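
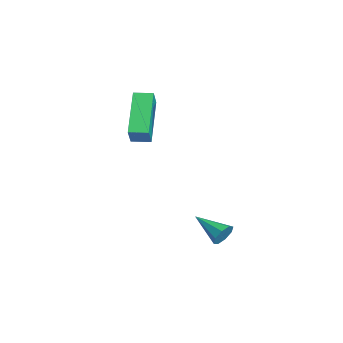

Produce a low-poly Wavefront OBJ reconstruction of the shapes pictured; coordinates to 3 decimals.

v 1.77 2.788 -2.262
v 2.078 2.644 -1.83
v 0.69 1.932 -1.778
v 1.842 2.984 -1.754
v 1.564 3.21 -1.976
v 1.407 3.188 -2.365
v 1.462 2.931 -2.695
v 1.698 2.591 -2.771
v 1.976 2.366 -2.549
v 2.133 2.387 -2.159
v -1.163 -0.194 1.585
v -2.852 0.336 2.806
v -0.909 0.564 1.608
v -2.597 1.094 2.829
v -0.643 -0.394 2.391
v -2.331 0.136 3.612
v -0.388 0.364 2.414
v -2.077 0.894 3.635
f 2 1 4
f 2 4 3
f 4 1 5
f 4 5 3
f 5 1 6
f 5 6 3
f 6 1 7
f 6 7 3
f 7 1 8
f 7 8 3
f 8 1 9
f 8 9 3
f 9 1 10
f 9 10 3
f 10 1 2
f 10 2 3
f 12 14 11
f 15 12 11
f 11 14 13
f 13 15 11
f 12 18 14
f 16 12 15
f 16 18 12
f 14 18 13
f 17 15 13
f 13 18 17
f 17 16 15
f 18 16 17



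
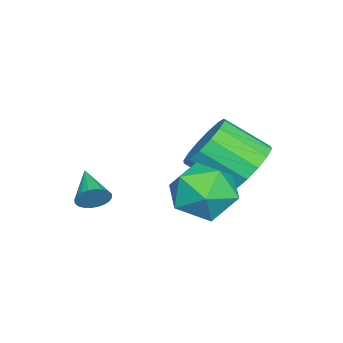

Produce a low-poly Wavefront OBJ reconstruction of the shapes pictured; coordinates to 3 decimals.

v 0.058 4.132 -3.846
v 1.04 4.015 -4.136
v 1.163 2.59 -3.145
v 0.182 2.708 -2.854
v 1.06 4.321 -3.7
v 1.184 2.896 -2.708
v 0.813 4.576 -3.302
v 0.936 3.151 -2.311
v 0.363 4.712 -3.051
v 0.486 3.287 -2.059
v -0.168 4.693 -3.012
v -0.045 3.268 -2.021
v -0.639 4.524 -3.196
v -0.516 3.099 -2.205
v -0.923 4.25 -3.555
v -0.8 2.825 -2.564
v -0.944 3.944 -3.992
v -0.82 2.519 -3
v -0.696 3.689 -4.389
v -0.573 2.264 -3.398
v -0.246 3.553 -4.641
v -0.123 2.128 -3.649
v 0.285 3.572 -4.679
v 0.408 2.147 -3.688
v 0.756 3.741 -4.495
v 0.879 2.316 -3.504
v 1.718 4.084 -3.194
v 2.711 4.583 -3.474
v 2.469 2.417 -3.506
v 3.462 2.916 -3.786
v 3.094 2.942 -2.701
v 2.63 3.972 -2.508
v 2.55 3.028 -4.472
v 2.086 4.058 -4.279
v 3.225 3.931 -4.264
v 3.561 3.877 -3.169
v 1.619 3.123 -3.811
v 1.955 3.069 -2.716
v 3.501 0.487 -3.861
v 3.829 0.266 -3.48
v 2.499 -0.167 -3.379
v 3.762 0.443 -3.379
v 3.655 0.627 -3.352
v 3.524 0.79 -3.403
v 3.39 0.906 -3.523
v 3.273 0.959 -3.695
v 3.191 0.94 -3.892
v 3.155 0.852 -4.085
v 3.173 0.708 -4.243
v 3.24 0.531 -4.344
v 3.347 0.347 -4.371
v 3.477 0.184 -4.32
v 3.611 0.067 -4.2
v 3.729 0.015 -4.028
v 3.811 0.034 -3.831
v 3.847 0.122 -3.638
f 2 1 5
f 2 5 3
f 3 5 6
f 3 6 4
f 5 1 7
f 5 7 6
f 6 7 8
f 6 8 4
f 7 1 9
f 7 9 8
f 8 9 10
f 8 10 4
f 9 1 11
f 9 11 10
f 10 11 12
f 10 12 4
f 11 1 13
f 11 13 12
f 12 13 14
f 12 14 4
f 13 1 15
f 13 15 14
f 14 15 16
f 14 16 4
f 15 1 17
f 15 17 16
f 16 17 18
f 16 18 4
f 17 1 19
f 17 19 18
f 18 19 20
f 18 20 4
f 19 1 21
f 19 21 20
f 20 21 22
f 20 22 4
f 21 1 23
f 21 23 22
f 22 23 24
f 22 24 4
f 23 1 25
f 23 25 24
f 24 25 26
f 24 26 4
f 25 1 2
f 25 2 26
f 26 2 3
f 26 3 4
f 27 38 32
f 27 32 28
f 27 28 34
f 27 34 37
f 27 37 38
f 28 32 36
f 32 38 31
f 38 37 29
f 37 34 33
f 34 28 35
f 30 36 31
f 30 31 29
f 30 29 33
f 30 33 35
f 30 35 36
f 31 36 32
f 29 31 38
f 33 29 37
f 35 33 34
f 36 35 28
f 40 39 42
f 40 42 41
f 42 39 43
f 42 43 41
f 43 39 44
f 43 44 41
f 44 39 45
f 44 45 41
f 45 39 46
f 45 46 41
f 46 39 47
f 46 47 41
f 47 39 48
f 47 48 41
f 48 39 49
f 48 49 41
f 49 39 50
f 49 50 41
f 50 39 51
f 50 51 41
f 51 39 52
f 51 52 41
f 52 39 53
f 52 53 41
f 53 39 54
f 53 54 41
f 54 39 55
f 54 55 41
f 55 39 56
f 55 56 41
f 56 39 40
f 56 40 41



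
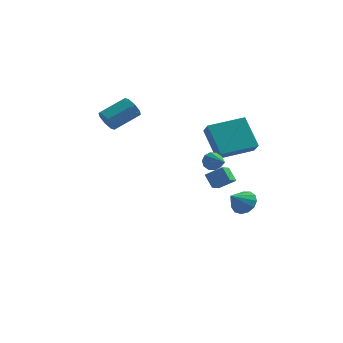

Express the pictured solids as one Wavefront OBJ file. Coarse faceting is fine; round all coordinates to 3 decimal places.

v 2.094 1.6 -1.435
v 1.868 0.833 -1.022
v 1.627 2.089 -0.782
v 1.401 1.321 -0.37
v 2.999 1.659 -0.83
v 2.773 0.891 -0.418
v 2.532 2.147 -0.178
v 2.306 1.38 0.235
v 1.981 1.559 0.724
v 2.304 0.853 1.447
v 1.103 2.665 2.196
v 1.426 1.959 2.919
v 3.774 2.641 0.981
v 4.097 1.935 1.704
v 2.896 3.747 2.453
v 3.219 3.041 3.176
v 3.198 3.277 -3.31
v 3.912 3.05 -3.002
v 2.582 2.503 -2.45
v 3.781 3.418 -2.765
v 3.464 3.741 -2.702
v 3.063 3.916 -2.831
v 2.705 3.888 -3.113
v 2.503 3.667 -3.457
v 2.522 3.321 -3.754
v 2.755 2.961 -3.91
v 3.129 2.702 -3.876
v 3.525 2.625 -3.662
v 3.817 2.755 -3.336
v 2.22 -1.361 2.037
v 2.62 -1.294 1.623
v 3 -2.499 2.603
v 2.714 -1.09 1.902
v 2.62 -0.99 2.233
v 2.373 -1.032 2.489
v 2.068 -1.2 2.573
v 1.821 -1.429 2.452
v 1.726 -1.633 2.173
v 1.82 -1.733 1.842
v 2.067 -1.691 1.585
v 2.373 -1.523 1.502
v -3.629 0.784 3.373
v -3.179 0.592 2.901
v -2 1.605 3.615
v -2.451 1.796 4.087
v -3.452 1.011 2.757
v -2.273 2.024 3.471
v -3.829 1.297 2.974
v -2.65 2.31 3.688
v -4.089 1.282 3.425
v -2.91 2.295 4.139
v -4.08 0.975 3.845
v -2.901 1.988 4.559
v -3.807 0.556 3.989
v -2.628 1.569 4.703
v -3.43 0.27 3.772
v -2.251 1.283 4.486
v -3.17 0.285 3.321
v -1.991 1.298 4.035
f 2 4 1
f 5 2 1
f 1 4 3
f 3 5 1
f 2 8 4
f 6 2 5
f 6 8 2
f 4 8 3
f 7 5 3
f 3 8 7
f 7 6 5
f 8 6 7
f 10 12 9
f 13 10 9
f 9 12 11
f 11 13 9
f 10 16 12
f 14 10 13
f 14 16 10
f 12 16 11
f 15 13 11
f 11 16 15
f 15 14 13
f 16 14 15
f 18 17 20
f 18 20 19
f 20 17 21
f 20 21 19
f 21 17 22
f 21 22 19
f 22 17 23
f 22 23 19
f 23 17 24
f 23 24 19
f 24 17 25
f 24 25 19
f 25 17 26
f 25 26 19
f 26 17 27
f 26 27 19
f 27 17 28
f 27 28 19
f 28 17 29
f 28 29 19
f 29 17 18
f 29 18 19
f 31 30 33
f 31 33 32
f 33 30 34
f 33 34 32
f 34 30 35
f 34 35 32
f 35 30 36
f 35 36 32
f 36 30 37
f 36 37 32
f 37 30 38
f 37 38 32
f 38 30 39
f 38 39 32
f 39 30 40
f 39 40 32
f 40 30 41
f 40 41 32
f 41 30 31
f 41 31 32
f 43 42 46
f 43 46 44
f 44 46 47
f 44 47 45
f 46 42 48
f 46 48 47
f 47 48 49
f 47 49 45
f 48 42 50
f 48 50 49
f 49 50 51
f 49 51 45
f 50 42 52
f 50 52 51
f 51 52 53
f 51 53 45
f 52 42 54
f 52 54 53
f 53 54 55
f 53 55 45
f 54 42 56
f 54 56 55
f 55 56 57
f 55 57 45
f 56 42 58
f 56 58 57
f 57 58 59
f 57 59 45
f 58 42 43
f 58 43 59
f 59 43 44
f 59 44 45



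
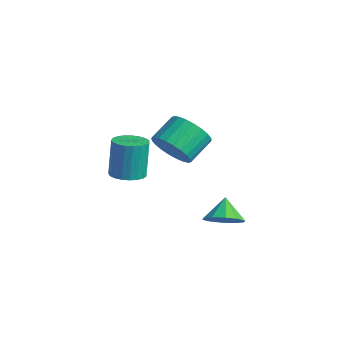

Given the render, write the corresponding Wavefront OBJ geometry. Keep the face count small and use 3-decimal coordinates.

v -1.626 -0.488 1.074
v -1.317 -0.944 1.92
v -1.584 0.231 2.652
v -1.894 0.688 1.806
v -0.98 -0.787 1.79
v -1.247 0.389 2.522
v -0.741 -0.583 1.551
v -1.009 0.592 2.283
v -0.637 -0.366 1.239
v -0.905 0.809 1.971
v -0.684 -0.166 0.903
v -0.952 1.009 1.635
v -0.874 -0.016 0.592
v -1.142 1.159 1.324
v -1.179 0.062 0.355
v -1.446 1.237 1.087
v -1.552 0.057 0.227
v -1.819 1.232 0.959
v -1.936 -0.031 0.228
v -2.203 1.144 0.96
v -2.273 -0.189 0.358
v -2.54 0.987 1.09
v -2.511 -0.392 0.597
v -2.779 0.783 1.329
v -2.615 -0.609 0.909
v -2.883 0.566 1.641
v -2.568 -0.809 1.245
v -2.836 0.366 1.977
v -2.378 -0.959 1.556
v -2.646 0.216 2.288
v -2.074 -1.037 1.793
v -2.341 0.138 2.525
v -1.701 -1.032 1.921
v -1.968 0.143 2.653
v -3.783 -1.264 -1.305
v -3.272 -1.857 -1.14
v -3.506 -1.549 0.69
v -4.017 -0.956 0.525
v -3.069 -1.594 -1.158
v -3.303 -1.285 0.672
v -2.99 -1.274 -1.202
v -3.224 -0.965 0.628
v -3.048 -0.952 -1.263
v -3.282 -0.644 0.566
v -3.233 -0.684 -1.332
v -3.467 -0.376 0.497
v -3.513 -0.517 -1.396
v -3.747 -0.208 0.433
v -3.84 -0.478 -1.444
v -4.074 -0.17 0.385
v -4.157 -0.576 -1.468
v -4.391 -0.268 0.361
v -4.409 -0.793 -1.464
v -4.643 -0.484 0.365
v -4.554 -1.091 -1.432
v -4.787 -0.783 0.397
v -4.565 -1.419 -1.379
v -4.798 -1.111 0.451
v -4.44 -1.72 -1.312
v -4.674 -1.412 0.518
v -4.202 -1.943 -1.244
v -4.436 -1.634 0.585
v -3.892 -2.048 -1.187
v -4.126 -1.74 0.643
v -3.563 -2.017 -1.15
v -3.797 -1.709 0.68
v 1.286 0.132 -1.739
v 1.85 -0.183 -1.141
v 0.674 0.628 -0.901
v 2.028 0.306 -1.299
v 1.924 0.728 -1.625
v 1.575 0.923 -1.995
v 1.117 0.816 -2.267
v 0.723 0.448 -2.337
v 0.544 -0.041 -2.179
v 0.649 -0.464 -1.853
v 0.997 -0.658 -1.483
v 1.456 -0.551 -1.211
f 2 1 5
f 2 5 3
f 3 5 6
f 3 6 4
f 5 1 7
f 5 7 6
f 6 7 8
f 6 8 4
f 7 1 9
f 7 9 8
f 8 9 10
f 8 10 4
f 9 1 11
f 9 11 10
f 10 11 12
f 10 12 4
f 11 1 13
f 11 13 12
f 12 13 14
f 12 14 4
f 13 1 15
f 13 15 14
f 14 15 16
f 14 16 4
f 15 1 17
f 15 17 16
f 16 17 18
f 16 18 4
f 17 1 19
f 17 19 18
f 18 19 20
f 18 20 4
f 19 1 21
f 19 21 20
f 20 21 22
f 20 22 4
f 21 1 23
f 21 23 22
f 22 23 24
f 22 24 4
f 23 1 25
f 23 25 24
f 24 25 26
f 24 26 4
f 25 1 27
f 25 27 26
f 26 27 28
f 26 28 4
f 27 1 29
f 27 29 28
f 28 29 30
f 28 30 4
f 29 1 31
f 29 31 30
f 30 31 32
f 30 32 4
f 31 1 33
f 31 33 32
f 32 33 34
f 32 34 4
f 33 1 2
f 33 2 34
f 34 2 3
f 34 3 4
f 36 35 39
f 36 39 37
f 37 39 40
f 37 40 38
f 39 35 41
f 39 41 40
f 40 41 42
f 40 42 38
f 41 35 43
f 41 43 42
f 42 43 44
f 42 44 38
f 43 35 45
f 43 45 44
f 44 45 46
f 44 46 38
f 45 35 47
f 45 47 46
f 46 47 48
f 46 48 38
f 47 35 49
f 47 49 48
f 48 49 50
f 48 50 38
f 49 35 51
f 49 51 50
f 50 51 52
f 50 52 38
f 51 35 53
f 51 53 52
f 52 53 54
f 52 54 38
f 53 35 55
f 53 55 54
f 54 55 56
f 54 56 38
f 55 35 57
f 55 57 56
f 56 57 58
f 56 58 38
f 57 35 59
f 57 59 58
f 58 59 60
f 58 60 38
f 59 35 61
f 59 61 60
f 60 61 62
f 60 62 38
f 61 35 63
f 61 63 62
f 62 63 64
f 62 64 38
f 63 35 65
f 63 65 64
f 64 65 66
f 64 66 38
f 65 35 36
f 65 36 66
f 66 36 37
f 66 37 38
f 68 67 70
f 68 70 69
f 70 67 71
f 70 71 69
f 71 67 72
f 71 72 69
f 72 67 73
f 72 73 69
f 73 67 74
f 73 74 69
f 74 67 75
f 74 75 69
f 75 67 76
f 75 76 69
f 76 67 77
f 76 77 69
f 77 67 78
f 77 78 69
f 78 67 68
f 78 68 69



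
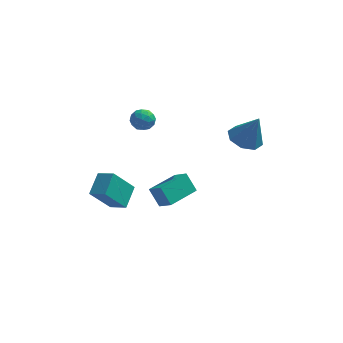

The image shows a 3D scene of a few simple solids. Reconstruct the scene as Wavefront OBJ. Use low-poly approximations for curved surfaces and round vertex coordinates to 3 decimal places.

v -3.441 3.45 -0.736
v -3.134 3.906 -0.17
v -2.266 3.174 -1.15
v -1.959 3.63 -0.584
v -2.316 2.953 -0.395
v -3.042 3.123 -0.139
v -2.358 3.957 -1.181
v -3.084 4.127 -0.925
v -2.465 4.219 -0.445
v -2.439 3.599 0.041
v -2.961 3.481 -1.361
v -2.935 2.861 -0.875
v -3.391 3.702 -0.416
v -2.009 3.378 -0.904
v -2.219 2.98 -0.792
v -2.039 3.248 -0.46
v -3.336 3.242 -0.398
v -3.156 3.51 -0.066
v -2.675 2.95 -0.198
v -2.244 3.57 -1.254
v -2.064 3.838 -0.922
v -3.361 3.832 -0.86
v -3.181 4.1 -0.528
v -2.725 4.13 -1.122
v -2.817 4.154 -0.246
v -2.127 3.992 -0.489
v -2.361 4.184 -0.84
v -2.788 4.284 -0.69
v -2.802 3.789 0.04
v -2.111 3.628 -0.204
v -2.321 3.229 -0.092
v -2.748 3.329 0.058
v -2.409 3.974 -0.122
v -3.289 3.452 -1.116
v -2.598 3.291 -1.36
v -2.652 3.751 -1.378
v -3.079 3.851 -1.228
v -3.273 3.088 -0.831
v -2.583 2.926 -1.074
v -2.612 2.796 -0.63
v -3.039 2.896 -0.48
v -2.991 3.106 -1.198
v 3.31 2.113 -0.607
v 4.311 2.011 -1.026
v 4.07 1.947 1.247
v 4.108 2.806 -0.872
v 3.438 3.194 -0.562
v 2.693 2.949 -0.279
v 2.309 2.214 -0.187
v 2.512 1.42 -0.341
v 3.182 1.031 -0.651
v 3.927 1.276 -0.935
v -5.038 -1.373 -3.502
v -4.749 -0.053 -2.763
v -3.983 -0.689 -5.134
v -3.694 0.63 -4.395
v -4.066 -1.83 -3.065
v -3.777 -0.511 -2.326
v -3.011 -1.147 -4.697
v -2.722 0.173 -3.958
v -1.46 -2.945 -1.471
v -0.75 -3.542 -0.791
v -0.247 -1.407 -1.386
v 0.462 -2.004 -0.706
v -0.842 -3.376 -2.494
v -0.133 -3.973 -1.814
v 0.37 -1.838 -2.409
v 1.08 -2.435 -1.729
f 1 38 17
f 38 12 41
f 17 41 6
f 38 41 17
f 1 17 13
f 17 6 18
f 13 18 2
f 17 18 13
f 1 13 22
f 13 2 23
f 22 23 8
f 13 23 22
f 1 22 34
f 22 8 37
f 34 37 11
f 22 37 34
f 1 34 38
f 34 11 42
f 38 42 12
f 34 42 38
f 2 18 29
f 18 6 32
f 29 32 10
f 18 32 29
f 6 41 19
f 41 12 40
f 19 40 5
f 41 40 19
f 12 42 39
f 42 11 35
f 39 35 3
f 42 35 39
f 11 37 36
f 37 8 24
f 36 24 7
f 37 24 36
f 8 23 28
f 23 2 25
f 28 25 9
f 23 25 28
f 4 30 16
f 30 10 31
f 16 31 5
f 30 31 16
f 4 16 14
f 16 5 15
f 14 15 3
f 16 15 14
f 4 14 21
f 14 3 20
f 21 20 7
f 14 20 21
f 4 21 26
f 21 7 27
f 26 27 9
f 21 27 26
f 4 26 30
f 26 9 33
f 30 33 10
f 26 33 30
f 5 31 19
f 31 10 32
f 19 32 6
f 31 32 19
f 3 15 39
f 15 5 40
f 39 40 12
f 15 40 39
f 7 20 36
f 20 3 35
f 36 35 11
f 20 35 36
f 9 27 28
f 27 7 24
f 28 24 8
f 27 24 28
f 10 33 29
f 33 9 25
f 29 25 2
f 33 25 29
f 44 43 46
f 44 46 45
f 46 43 47
f 46 47 45
f 47 43 48
f 47 48 45
f 48 43 49
f 48 49 45
f 49 43 50
f 49 50 45
f 50 43 51
f 50 51 45
f 51 43 52
f 51 52 45
f 52 43 44
f 52 44 45
f 54 56 53
f 57 54 53
f 53 56 55
f 55 57 53
f 54 60 56
f 58 54 57
f 58 60 54
f 56 60 55
f 59 57 55
f 55 60 59
f 59 58 57
f 60 58 59
f 62 64 61
f 65 62 61
f 61 64 63
f 63 65 61
f 62 68 64
f 66 62 65
f 66 68 62
f 64 68 63
f 67 65 63
f 63 68 67
f 67 66 65
f 68 66 67



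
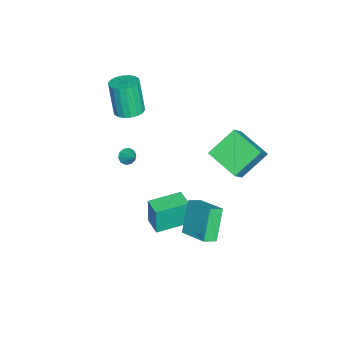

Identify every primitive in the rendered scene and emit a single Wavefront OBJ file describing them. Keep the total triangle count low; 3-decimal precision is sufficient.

v -0.747 -3.214 -0.18
v -0.556 -2.977 -0.602
v -0.153 -2.626 0.42
v -0.815 -2.814 -0.505
v -1.049 -2.803 -0.284
v -1.167 -2.95 -0.024
v -1.125 -3.197 0.177
v -0.939 -3.451 0.241
v -0.679 -3.615 0.144
v -0.446 -3.625 -0.076
v -0.328 -3.478 -0.337
v -0.37 -3.231 -0.538
v -2.572 -3.506 1.968
v -1.855 -3.938 2.038
v -2.271 -4.306 4.042
v -2.988 -3.874 3.972
v -1.75 -3.589 2.123
v -2.167 -3.958 4.128
v -1.809 -3.224 2.178
v -2.226 -3.592 4.183
v -2.018 -2.914 2.192
v -2.435 -3.283 4.196
v -2.338 -2.722 2.161
v -2.754 -3.091 4.165
v -2.703 -2.685 2.091
v -3.12 -3.054 4.096
v -3.043 -2.811 1.998
v -3.459 -3.179 4.002
v -3.289 -3.074 1.898
v -3.705 -3.442 3.902
v -3.393 -3.422 1.812
v -3.81 -3.791 3.817
v -3.334 -3.788 1.757
v -3.751 -4.156 3.762
v -3.125 -4.097 1.744
v -3.542 -4.466 3.748
v -2.806 -4.289 1.775
v -3.222 -4.658 3.779
v -2.44 -4.326 1.844
v -2.857 -4.695 3.849
v -2.101 -4.201 1.938
v -2.517 -4.569 3.942
v 3.384 0.587 -1.689
v 2.261 0.668 -0.084
v 2.903 1.142 -2.053
v 1.78 1.223 -0.449
v 4.42 1.917 -1.031
v 3.297 1.998 0.573
v 3.939 2.472 -1.396
v 2.816 2.553 0.209
v -2.496 1.165 -0.857
v -3.593 2.324 0.349
v -1.48 2.782 -1.486
v -2.577 3.941 -0.281
v -1.463 0.959 0.281
v -2.56 2.118 1.486
v -0.447 2.576 -0.349
v -1.544 3.735 0.857
v 0.552 -0.049 -3.045
v 0.524 -0.074 -1.335
v 1.414 0.567 -3.021
v 1.386 0.542 -1.312
v 1.634 -1.562 -3.048
v 1.606 -1.587 -1.339
v 2.496 -0.946 -3.025
v 2.468 -0.971 -1.315
f 2 1 4
f 2 4 3
f 4 1 5
f 4 5 3
f 5 1 6
f 5 6 3
f 6 1 7
f 6 7 3
f 7 1 8
f 7 8 3
f 8 1 9
f 8 9 3
f 9 1 10
f 9 10 3
f 10 1 11
f 10 11 3
f 11 1 12
f 11 12 3
f 12 1 2
f 12 2 3
f 14 13 17
f 14 17 15
f 15 17 18
f 15 18 16
f 17 13 19
f 17 19 18
f 18 19 20
f 18 20 16
f 19 13 21
f 19 21 20
f 20 21 22
f 20 22 16
f 21 13 23
f 21 23 22
f 22 23 24
f 22 24 16
f 23 13 25
f 23 25 24
f 24 25 26
f 24 26 16
f 25 13 27
f 25 27 26
f 26 27 28
f 26 28 16
f 27 13 29
f 27 29 28
f 28 29 30
f 28 30 16
f 29 13 31
f 29 31 30
f 30 31 32
f 30 32 16
f 31 13 33
f 31 33 32
f 32 33 34
f 32 34 16
f 33 13 35
f 33 35 34
f 34 35 36
f 34 36 16
f 35 13 37
f 35 37 36
f 36 37 38
f 36 38 16
f 37 13 39
f 37 39 38
f 38 39 40
f 38 40 16
f 39 13 41
f 39 41 40
f 40 41 42
f 40 42 16
f 41 13 14
f 41 14 42
f 42 14 15
f 42 15 16
f 44 46 43
f 47 44 43
f 43 46 45
f 45 47 43
f 44 50 46
f 48 44 47
f 48 50 44
f 46 50 45
f 49 47 45
f 45 50 49
f 49 48 47
f 50 48 49
f 52 54 51
f 55 52 51
f 51 54 53
f 53 55 51
f 52 58 54
f 56 52 55
f 56 58 52
f 54 58 53
f 57 55 53
f 53 58 57
f 57 56 55
f 58 56 57
f 60 62 59
f 63 60 59
f 59 62 61
f 61 63 59
f 60 66 62
f 64 60 63
f 64 66 60
f 62 66 61
f 65 63 61
f 61 66 65
f 65 64 63
f 66 64 65



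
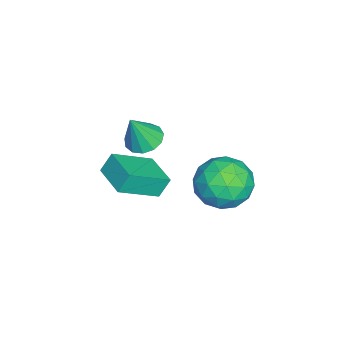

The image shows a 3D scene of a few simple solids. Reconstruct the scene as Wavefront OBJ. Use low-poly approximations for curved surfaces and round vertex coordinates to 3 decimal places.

v 2.627 0.554 2.863
v 3.293 0.658 2.674
v 3.053 0.186 4.157
v 3.162 1.003 2.815
v 2.861 1.204 2.971
v 2.486 1.2 3.093
v 2.156 0.99 3.142
v 1.975 0.641 3.103
v 2.002 0.265 2.987
v 2.227 -0.02 2.833
v 2.579 -0.122 2.688
v 2.946 -0.01 2.598
v 3.212 0.281 2.593
v 1.24 0.129 -0.486
v 2.193 -1.086 0.439
v 0.974 0.482 0.252
v 1.926 -0.733 1.177
v 2.354 0.993 -0.497
v 3.306 -0.222 0.428
v 2.087 1.346 0.241
v 3.04 0.131 1.166
v 3.47 4.353 2.463
v 4.469 4.334 2.047
v 3.391 2.606 2.353
v 4.39 2.587 1.937
v 4.24 2.864 2.973
v 4.289 3.944 3.041
v 3.571 2.996 1.359
v 3.62 4.076 1.427
v 4.532 3.495 1.365
v 4.946 3.414 2.363
v 2.914 3.526 2.037
v 3.328 3.445 3.035
v 3.976 4.497 2.265
v 3.884 2.443 2.135
v 3.795 2.606 2.744
v 4.383 2.595 2.5
v 3.87 4.268 2.849
v 4.458 4.256 2.605
v 4.323 3.393 3.149
v 3.402 2.684 1.795
v 3.99 2.672 1.551
v 3.477 4.345 1.9
v 4.065 4.334 1.656
v 3.537 3.547 1.251
v 4.601 3.993 1.619
v 4.555 2.966 1.555
v 4.073 3.206 1.215
v 4.102 3.841 1.255
v 4.844 3.945 2.206
v 4.798 2.918 2.141
v 4.709 3.081 2.75
v 4.738 3.716 2.79
v 4.881 3.452 1.805
v 3.062 4.022 2.259
v 3.016 2.995 2.194
v 3.122 3.224 1.61
v 3.151 3.859 1.65
v 3.305 3.974 2.845
v 3.259 2.947 2.781
v 3.758 3.099 3.145
v 3.787 3.734 3.185
v 2.979 3.488 2.595
f 2 1 4
f 2 4 3
f 4 1 5
f 4 5 3
f 5 1 6
f 5 6 3
f 6 1 7
f 6 7 3
f 7 1 8
f 7 8 3
f 8 1 9
f 8 9 3
f 9 1 10
f 9 10 3
f 10 1 11
f 10 11 3
f 11 1 12
f 11 12 3
f 12 1 13
f 12 13 3
f 13 1 2
f 13 2 3
f 15 17 14
f 18 15 14
f 14 17 16
f 16 18 14
f 15 21 17
f 19 15 18
f 19 21 15
f 17 21 16
f 20 18 16
f 16 21 20
f 20 19 18
f 21 19 20
f 22 59 38
f 59 33 62
f 38 62 27
f 59 62 38
f 22 38 34
f 38 27 39
f 34 39 23
f 38 39 34
f 22 34 43
f 34 23 44
f 43 44 29
f 34 44 43
f 22 43 55
f 43 29 58
f 55 58 32
f 43 58 55
f 22 55 59
f 55 32 63
f 59 63 33
f 55 63 59
f 23 39 50
f 39 27 53
f 50 53 31
f 39 53 50
f 27 62 40
f 62 33 61
f 40 61 26
f 62 61 40
f 33 63 60
f 63 32 56
f 60 56 24
f 63 56 60
f 32 58 57
f 58 29 45
f 57 45 28
f 58 45 57
f 29 44 49
f 44 23 46
f 49 46 30
f 44 46 49
f 25 51 37
f 51 31 52
f 37 52 26
f 51 52 37
f 25 37 35
f 37 26 36
f 35 36 24
f 37 36 35
f 25 35 42
f 35 24 41
f 42 41 28
f 35 41 42
f 25 42 47
f 42 28 48
f 47 48 30
f 42 48 47
f 25 47 51
f 47 30 54
f 51 54 31
f 47 54 51
f 26 52 40
f 52 31 53
f 40 53 27
f 52 53 40
f 24 36 60
f 36 26 61
f 60 61 33
f 36 61 60
f 28 41 57
f 41 24 56
f 57 56 32
f 41 56 57
f 30 48 49
f 48 28 45
f 49 45 29
f 48 45 49
f 31 54 50
f 54 30 46
f 50 46 23
f 54 46 50



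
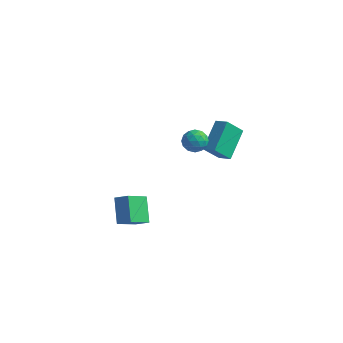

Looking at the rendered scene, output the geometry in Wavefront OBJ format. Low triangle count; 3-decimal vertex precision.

v 0.49 -1.044 1.569
v 1.308 -1.173 1.894
v 0.281 0.655 2.769
v 1.1 0.526 3.094
v 1.04 -0.226 0.506
v 1.859 -0.355 0.831
v 0.832 1.473 1.706
v 1.65 1.344 2.031
v 0.366 -2.833 3.795
v 0.793 -2.22 3.575
v 1.407 -3.54 3.845
v 1.834 -2.927 3.625
v 1.502 -2.937 4.329
v 0.859 -2.5 4.298
v 1.341 -3.26 3.122
v 0.698 -2.823 3.091
v 1.396 -2.484 3.159
v 1.495 -2.285 3.905
v 0.705 -3.475 3.515
v 0.804 -3.276 4.261
v 0.488 -2.464 3.68
v 1.712 -3.296 3.74
v 1.516 -3.301 4.153
v 1.767 -2.942 4.024
v 0.527 -2.629 4.105
v 0.778 -2.269 3.976
v 1.194 -2.691 4.419
v 1.422 -3.491 3.444
v 1.673 -3.131 3.315
v 0.433 -2.818 3.396
v 0.684 -2.459 3.267
v 1.006 -3.069 3.001
v 1.093 -2.26 3.307
v 1.705 -2.675 3.336
v 1.416 -2.871 3.041
v 1.038 -2.614 3.022
v 1.152 -2.143 3.745
v 1.763 -2.558 3.775
v 1.568 -2.564 4.188
v 1.19 -2.307 4.17
v 1.506 -2.298 3.501
v 0.437 -3.202 3.645
v 1.048 -3.617 3.675
v 1.01 -3.453 3.25
v 0.632 -3.196 3.232
v 0.495 -3.085 4.084
v 1.107 -3.5 4.113
v 1.162 -3.146 4.398
v 0.784 -2.889 4.379
v 0.694 -3.462 3.919
v -3.426 -2.138 -3.652
v -3.735 -3.554 -2.727
v -2.588 -2.024 -3.198
v -2.897 -3.441 -2.273
v -2.623 -3.119 -4.887
v -2.932 -4.536 -3.962
v -1.785 -3.006 -4.433
v -2.094 -4.422 -3.508
f 2 4 1
f 5 2 1
f 1 4 3
f 3 5 1
f 2 8 4
f 6 2 5
f 6 8 2
f 4 8 3
f 7 5 3
f 3 8 7
f 7 6 5
f 8 6 7
f 9 46 25
f 46 20 49
f 25 49 14
f 46 49 25
f 9 25 21
f 25 14 26
f 21 26 10
f 25 26 21
f 9 21 30
f 21 10 31
f 30 31 16
f 21 31 30
f 9 30 42
f 30 16 45
f 42 45 19
f 30 45 42
f 9 42 46
f 42 19 50
f 46 50 20
f 42 50 46
f 10 26 37
f 26 14 40
f 37 40 18
f 26 40 37
f 14 49 27
f 49 20 48
f 27 48 13
f 49 48 27
f 20 50 47
f 50 19 43
f 47 43 11
f 50 43 47
f 19 45 44
f 45 16 32
f 44 32 15
f 45 32 44
f 16 31 36
f 31 10 33
f 36 33 17
f 31 33 36
f 12 38 24
f 38 18 39
f 24 39 13
f 38 39 24
f 12 24 22
f 24 13 23
f 22 23 11
f 24 23 22
f 12 22 29
f 22 11 28
f 29 28 15
f 22 28 29
f 12 29 34
f 29 15 35
f 34 35 17
f 29 35 34
f 12 34 38
f 34 17 41
f 38 41 18
f 34 41 38
f 13 39 27
f 39 18 40
f 27 40 14
f 39 40 27
f 11 23 47
f 23 13 48
f 47 48 20
f 23 48 47
f 15 28 44
f 28 11 43
f 44 43 19
f 28 43 44
f 17 35 36
f 35 15 32
f 36 32 16
f 35 32 36
f 18 41 37
f 41 17 33
f 37 33 10
f 41 33 37
f 52 54 51
f 55 52 51
f 51 54 53
f 53 55 51
f 52 58 54
f 56 52 55
f 56 58 52
f 54 58 53
f 57 55 53
f 53 58 57
f 57 56 55
f 58 56 57



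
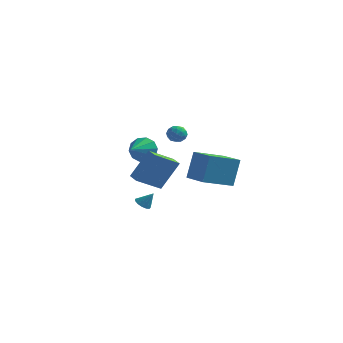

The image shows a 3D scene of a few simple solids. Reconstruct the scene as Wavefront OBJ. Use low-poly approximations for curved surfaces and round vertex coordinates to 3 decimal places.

v -3.769 4.425 -2.206
v -3.28 4.133 -2.991
v -3.891 2.795 -1.674
v -2.882 4.244 -2.557
v -2.823 4.425 -1.988
v -3.125 4.607 -1.503
v -3.673 4.718 -1.286
v -4.257 4.718 -1.421
v -4.655 4.607 -1.856
v -4.714 4.425 -2.424
v -4.412 4.244 -2.909
v -3.864 4.133 -3.126
v -1.7 4.07 -0.316
v -1.145 4.114 -0.674
v -1.375 3.126 0.074
v -0.82 3.17 -0.284
v -0.917 3.58 0.227
v -1.118 4.163 -0.014
v -1.402 3.077 -0.586
v -1.603 3.66 -0.827
v -0.96 3.5 -0.841
v -0.661 3.81 -0.338
v -1.859 3.43 -0.262
v -1.56 3.74 0.241
v -1.451 4.175 -0.529
v -1.069 3.065 -0.071
v -1.126 3.306 0.23
v -0.8 3.332 0.019
v -1.435 4.204 -0.141
v -1.109 4.229 -0.352
v -0.975 3.915 0.178
v -1.411 3.011 -0.248
v -1.085 3.036 -0.459
v -1.72 3.908 -0.619
v -1.394 3.934 -0.83
v -1.545 3.325 -0.778
v -1.016 3.84 -0.838
v -0.825 3.285 -0.609
v -1.167 3.23 -0.786
v -1.285 3.573 -0.928
v -0.84 4.022 -0.542
v -0.649 3.467 -0.313
v -0.706 3.708 -0.013
v -0.824 4.051 -0.154
v -0.732 3.661 -0.64
v -1.871 3.773 -0.287
v -1.68 3.218 -0.058
v -1.696 3.189 -0.446
v -1.814 3.532 -0.587
v -1.695 3.955 0.009
v -1.504 3.4 0.238
v -1.235 3.667 0.328
v -1.353 4.01 0.186
v -1.788 3.579 0.04
v 3.45 -4.332 -0.635
v 3.619 -3.712 1.111
v 2.08 -3.24 -0.89
v 2.249 -2.621 0.856
v 4.691 -2.919 -1.256
v 4.86 -2.3 0.49
v 3.321 -1.828 -1.511
v 3.49 -1.208 0.235
v -1.187 -1.719 -3.973
v -0.738 -1.799 -4.281
v -0.593 -1.561 -3.147
v -0.8 -1.496 -4.294
v -0.985 -1.263 -4.206
v -1.234 -1.176 -4.043
v -1.468 -1.261 -3.859
v -1.613 -1.491 -3.711
v -1.623 -1.794 -3.646
v -1.494 -2.073 -3.685
v -1.268 -2.24 -3.816
v -1.016 -2.241 -3.996
v -0.818 -2.077 -4.17
v -0.981 -3.125 -1.618
v -0.138 -2.429 0.21
v -1.588 -2.563 -1.552
v -0.745 -1.867 0.276
v 0.025 -1.933 -2.536
v 0.868 -1.237 -0.708
v -0.582 -1.371 -2.47
v 0.261 -0.675 -0.642
f 2 1 4
f 2 4 3
f 4 1 5
f 4 5 3
f 5 1 6
f 5 6 3
f 6 1 7
f 6 7 3
f 7 1 8
f 7 8 3
f 8 1 9
f 8 9 3
f 9 1 10
f 9 10 3
f 10 1 11
f 10 11 3
f 11 1 12
f 11 12 3
f 12 1 2
f 12 2 3
f 13 50 29
f 50 24 53
f 29 53 18
f 50 53 29
f 13 29 25
f 29 18 30
f 25 30 14
f 29 30 25
f 13 25 34
f 25 14 35
f 34 35 20
f 25 35 34
f 13 34 46
f 34 20 49
f 46 49 23
f 34 49 46
f 13 46 50
f 46 23 54
f 50 54 24
f 46 54 50
f 14 30 41
f 30 18 44
f 41 44 22
f 30 44 41
f 18 53 31
f 53 24 52
f 31 52 17
f 53 52 31
f 24 54 51
f 54 23 47
f 51 47 15
f 54 47 51
f 23 49 48
f 49 20 36
f 48 36 19
f 49 36 48
f 20 35 40
f 35 14 37
f 40 37 21
f 35 37 40
f 16 42 28
f 42 22 43
f 28 43 17
f 42 43 28
f 16 28 26
f 28 17 27
f 26 27 15
f 28 27 26
f 16 26 33
f 26 15 32
f 33 32 19
f 26 32 33
f 16 33 38
f 33 19 39
f 38 39 21
f 33 39 38
f 16 38 42
f 38 21 45
f 42 45 22
f 38 45 42
f 17 43 31
f 43 22 44
f 31 44 18
f 43 44 31
f 15 27 51
f 27 17 52
f 51 52 24
f 27 52 51
f 19 32 48
f 32 15 47
f 48 47 23
f 32 47 48
f 21 39 40
f 39 19 36
f 40 36 20
f 39 36 40
f 22 45 41
f 45 21 37
f 41 37 14
f 45 37 41
f 56 58 55
f 59 56 55
f 55 58 57
f 57 59 55
f 56 62 58
f 60 56 59
f 60 62 56
f 58 62 57
f 61 59 57
f 57 62 61
f 61 60 59
f 62 60 61
f 64 63 66
f 64 66 65
f 66 63 67
f 66 67 65
f 67 63 68
f 67 68 65
f 68 63 69
f 68 69 65
f 69 63 70
f 69 70 65
f 70 63 71
f 70 71 65
f 71 63 72
f 71 72 65
f 72 63 73
f 72 73 65
f 73 63 74
f 73 74 65
f 74 63 75
f 74 75 65
f 75 63 64
f 75 64 65
f 77 79 76
f 80 77 76
f 76 79 78
f 78 80 76
f 77 83 79
f 81 77 80
f 81 83 77
f 79 83 78
f 82 80 78
f 78 83 82
f 82 81 80
f 83 81 82



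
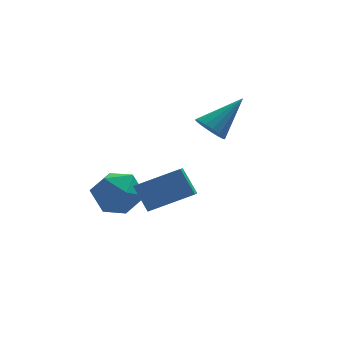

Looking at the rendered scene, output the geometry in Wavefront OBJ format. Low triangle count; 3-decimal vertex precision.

v -1.004 -3.435 -3.993
v -1.295 -4.181 -3.583
v -1.402 -2.694 -2.924
v -1.694 -3.44 -2.515
v 0.814 -3.68 -3.145
v 0.522 -4.426 -2.736
v 0.415 -2.939 -2.077
v 0.124 -3.685 -1.667
v 2.15 -0.576 -1.316
v 2.566 -0.279 -1.919
v 3.69 -0.024 0.016
v 2.357 0.013 -1.8
v 2.102 0.17 -1.57
v 1.857 0.156 -1.282
v 1.68 -0.025 -1.002
v 1.61 -0.333 -0.794
v 1.664 -0.697 -0.705
v 1.83 -1.033 -0.757
v 2.069 -1.264 -0.937
v 2.326 -1.338 -1.204
v 2.543 -1.238 -1.496
v 2.671 -0.985 -1.748
v 2.679 -0.64 -1.9
v -2.095 -0.677 -4.449
v -1.371 -1.543 -4.881
v -2.509 -1.797 -2.899
v -1.785 -2.663 -3.331
v -1.312 -1.626 -2.928
v -1.056 -0.934 -3.885
v -2.824 -2.406 -3.895
v -2.568 -1.714 -4.852
v -1.822 -2.612 -4.539
v -0.887 -2.13 -3.941
v -2.993 -1.21 -3.839
v -2.058 -0.728 -3.241
f 2 4 1
f 5 2 1
f 1 4 3
f 3 5 1
f 2 8 4
f 6 2 5
f 6 8 2
f 4 8 3
f 7 5 3
f 3 8 7
f 7 6 5
f 8 6 7
f 10 9 12
f 10 12 11
f 12 9 13
f 12 13 11
f 13 9 14
f 13 14 11
f 14 9 15
f 14 15 11
f 15 9 16
f 15 16 11
f 16 9 17
f 16 17 11
f 17 9 18
f 17 18 11
f 18 9 19
f 18 19 11
f 19 9 20
f 19 20 11
f 20 9 21
f 20 21 11
f 21 9 22
f 21 22 11
f 22 9 23
f 22 23 11
f 23 9 10
f 23 10 11
f 24 35 29
f 24 29 25
f 24 25 31
f 24 31 34
f 24 34 35
f 25 29 33
f 29 35 28
f 35 34 26
f 34 31 30
f 31 25 32
f 27 33 28
f 27 28 26
f 27 26 30
f 27 30 32
f 27 32 33
f 28 33 29
f 26 28 35
f 30 26 34
f 32 30 31
f 33 32 25



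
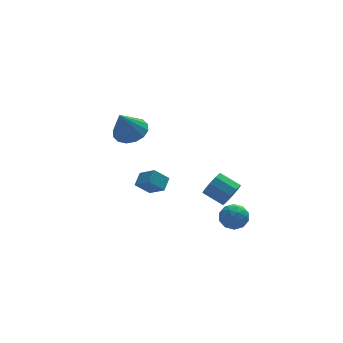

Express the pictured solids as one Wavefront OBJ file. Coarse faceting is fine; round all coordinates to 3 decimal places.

v 3.628 -3.757 0.523
v 4.043 -3.789 1.194
v 3.206 -2.995 1.749
v 2.792 -2.963 1.077
v 4.217 -3.419 0.927
v 3.38 -2.625 1.482
v 4.166 -3.178 0.505
v 3.329 -2.384 1.06
v 3.909 -3.158 0.09
v 3.073 -2.365 0.645
v 3.546 -3.367 -0.16
v 2.709 -2.573 0.395
v 3.214 -3.725 -0.149
v 2.377 -2.931 0.406
v 3.04 -4.095 0.118
v 2.203 -3.301 0.673
v 3.091 -4.336 0.54
v 2.254 -3.542 1.095
v 3.347 -4.355 0.955
v 2.511 -3.562 1.51
v 3.711 -4.147 1.205
v 2.874 -3.353 1.76
v 0.215 -3.217 1.184
v -0.552 -3.153 1.898
v -0.329 -2.39 0.524
v -1.096 -2.326 1.238
v 0.656 -2.594 1.602
v -0.111 -2.53 2.316
v 0.112 -1.767 0.942
v -0.655 -1.703 1.656
v 3.31 -3.478 -1.838
v 4.072 -3.14 -1.721
v 3.488 -4.26 -0.739
v 4.25 -3.922 -0.622
v 3.559 -3.457 -0.5
v 3.449 -2.973 -1.18
v 4.111 -4.427 -1.28
v 4.001 -3.943 -1.96
v 4.566 -3.726 -1.376
v 4.226 -3.127 -0.894
v 3.334 -4.273 -1.566
v 2.994 -3.674 -1.084
v 3.675 -3.24 -1.876
v 3.885 -4.16 -0.584
v 3.479 -3.886 -0.513
v 3.926 -3.688 -0.444
v 3.31 -3.142 -1.558
v 3.757 -2.943 -1.489
v 3.456 -3.13 -0.772
v 3.803 -4.457 -0.971
v 4.25 -4.258 -0.902
v 3.634 -3.712 -2.016
v 4.081 -3.514 -1.947
v 4.104 -4.27 -1.688
v 4.413 -3.386 -1.604
v 4.518 -3.846 -0.958
v 4.436 -4.143 -1.345
v 4.372 -3.858 -1.745
v 4.213 -3.034 -1.321
v 4.318 -3.494 -0.675
v 3.912 -3.22 -0.604
v 3.848 -2.936 -1.003
v 4.504 -3.378 -1.118
v 3.242 -3.906 -1.785
v 3.347 -4.366 -1.139
v 3.712 -4.464 -1.457
v 3.648 -4.18 -1.856
v 3.042 -3.554 -1.502
v 3.147 -4.014 -0.856
v 3.188 -3.542 -0.715
v 3.124 -3.257 -1.115
v 3.056 -4.022 -1.342
v 0.176 3.343 1.589
v 1.117 3.256 1.972
v -0.536 2.877 3.231
v 0.981 3.759 2.055
v 0.63 4.151 2.014
v 0.156 4.326 1.859
v -0.312 4.238 1.631
v -0.649 3.91 1.392
v -0.766 3.43 1.205
v -0.63 2.926 1.122
v -0.278 2.535 1.163
v 0.195 2.359 1.318
v 0.663 2.448 1.546
v 1.001 2.776 1.785
f 2 1 5
f 2 5 3
f 3 5 6
f 3 6 4
f 5 1 7
f 5 7 6
f 6 7 8
f 6 8 4
f 7 1 9
f 7 9 8
f 8 9 10
f 8 10 4
f 9 1 11
f 9 11 10
f 10 11 12
f 10 12 4
f 11 1 13
f 11 13 12
f 12 13 14
f 12 14 4
f 13 1 15
f 13 15 14
f 14 15 16
f 14 16 4
f 15 1 17
f 15 17 16
f 16 17 18
f 16 18 4
f 17 1 19
f 17 19 18
f 18 19 20
f 18 20 4
f 19 1 21
f 19 21 20
f 20 21 22
f 20 22 4
f 21 1 2
f 21 2 22
f 22 2 3
f 22 3 4
f 24 26 23
f 27 24 23
f 23 26 25
f 25 27 23
f 24 30 26
f 28 24 27
f 28 30 24
f 26 30 25
f 29 27 25
f 25 30 29
f 29 28 27
f 30 28 29
f 31 68 47
f 68 42 71
f 47 71 36
f 68 71 47
f 31 47 43
f 47 36 48
f 43 48 32
f 47 48 43
f 31 43 52
f 43 32 53
f 52 53 38
f 43 53 52
f 31 52 64
f 52 38 67
f 64 67 41
f 52 67 64
f 31 64 68
f 64 41 72
f 68 72 42
f 64 72 68
f 32 48 59
f 48 36 62
f 59 62 40
f 48 62 59
f 36 71 49
f 71 42 70
f 49 70 35
f 71 70 49
f 42 72 69
f 72 41 65
f 69 65 33
f 72 65 69
f 41 67 66
f 67 38 54
f 66 54 37
f 67 54 66
f 38 53 58
f 53 32 55
f 58 55 39
f 53 55 58
f 34 60 46
f 60 40 61
f 46 61 35
f 60 61 46
f 34 46 44
f 46 35 45
f 44 45 33
f 46 45 44
f 34 44 51
f 44 33 50
f 51 50 37
f 44 50 51
f 34 51 56
f 51 37 57
f 56 57 39
f 51 57 56
f 34 56 60
f 56 39 63
f 60 63 40
f 56 63 60
f 35 61 49
f 61 40 62
f 49 62 36
f 61 62 49
f 33 45 69
f 45 35 70
f 69 70 42
f 45 70 69
f 37 50 66
f 50 33 65
f 66 65 41
f 50 65 66
f 39 57 58
f 57 37 54
f 58 54 38
f 57 54 58
f 40 63 59
f 63 39 55
f 59 55 32
f 63 55 59
f 74 73 76
f 74 76 75
f 76 73 77
f 76 77 75
f 77 73 78
f 77 78 75
f 78 73 79
f 78 79 75
f 79 73 80
f 79 80 75
f 80 73 81
f 80 81 75
f 81 73 82
f 81 82 75
f 82 73 83
f 82 83 75
f 83 73 84
f 83 84 75
f 84 73 85
f 84 85 75
f 85 73 86
f 85 86 75
f 86 73 74
f 86 74 75



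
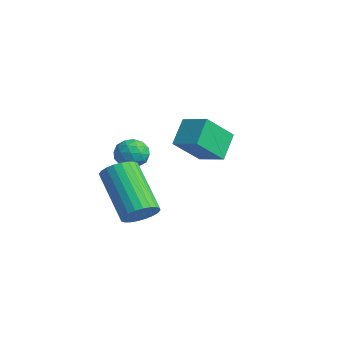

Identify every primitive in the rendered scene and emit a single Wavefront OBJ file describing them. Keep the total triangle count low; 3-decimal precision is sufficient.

v 0.686 0.342 2.726
v 1.057 0.676 3.145
v 1.483 0.324 2.035
v 1.854 0.658 2.454
v 1.687 0.041 2.585
v 1.195 0.052 3.012
v 1.345 0.948 2.168
v 0.853 0.959 2.595
v 1.465 1.05 2.8
v 1.676 0.49 3.058
v 0.864 0.51 2.122
v 1.075 -0.05 2.38
v 0.802 0.51 2.996
v 1.738 0.49 2.184
v 1.64 0.127 2.261
v 1.859 0.323 2.507
v 0.883 0.144 2.918
v 1.101 0.34 3.165
v 1.471 -0.033 2.836
v 1.439 0.66 2.015
v 1.657 0.856 2.262
v 0.681 0.677 2.673
v 0.9 0.873 2.919
v 1.069 1.033 2.344
v 1.259 0.926 3.04
v 1.728 0.916 2.634
v 1.429 1.086 2.465
v 1.139 1.093 2.716
v 1.384 0.597 3.192
v 1.852 0.587 2.786
v 1.754 0.224 2.863
v 1.464 0.231 3.114
v 1.623 0.817 2.989
v 0.688 0.413 2.394
v 1.156 0.403 1.988
v 1.076 0.769 2.066
v 0.786 0.776 2.317
v 0.812 0.084 2.546
v 1.281 0.074 2.14
v 1.401 -0.093 2.464
v 1.111 -0.086 2.715
v 0.917 0.183 2.191
v 3.039 -0.07 0.598
v 3.415 -0.448 1.036
v 1.778 -0.429 2.46
v 1.401 -0.05 2.022
v 3.483 -0.198 1.11
v 1.845 -0.179 2.534
v 3.483 0.071 1.107
v 1.846 0.09 2.531
v 3.415 0.319 1.026
v 1.778 0.338 2.45
v 3.291 0.508 0.88
v 1.653 0.527 2.304
v 3.127 0.608 0.691
v 1.49 0.627 2.115
v 2.951 0.606 0.488
v 1.314 0.625 1.912
v 2.787 0.501 0.302
v 1.15 0.52 1.726
v 2.662 0.309 0.16
v 1.025 0.328 1.584
v 2.595 0.059 0.086
v 0.957 0.078 1.51
v 2.594 -0.21 0.089
v 0.957 -0.191 1.513
v 2.662 -0.458 0.17
v 1.025 -0.439 1.594
v 2.787 -0.647 0.316
v 1.149 -0.628 1.74
v 2.95 -0.747 0.505
v 1.313 -0.728 1.929
v 3.126 -0.745 0.708
v 1.489 -0.726 2.132
v 3.29 -0.64 0.894
v 1.653 -0.621 2.318
v 0.099 2.66 2.145
v -0.443 3.357 2.986
v -0.054 3.813 1.091
v -0.597 4.51 1.932
v 1.097 3.07 2.448
v 0.554 3.767 3.289
v 0.943 4.223 1.394
v 0.401 4.92 2.235
f 1 38 17
f 38 12 41
f 17 41 6
f 38 41 17
f 1 17 13
f 17 6 18
f 13 18 2
f 17 18 13
f 1 13 22
f 13 2 23
f 22 23 8
f 13 23 22
f 1 22 34
f 22 8 37
f 34 37 11
f 22 37 34
f 1 34 38
f 34 11 42
f 38 42 12
f 34 42 38
f 2 18 29
f 18 6 32
f 29 32 10
f 18 32 29
f 6 41 19
f 41 12 40
f 19 40 5
f 41 40 19
f 12 42 39
f 42 11 35
f 39 35 3
f 42 35 39
f 11 37 36
f 37 8 24
f 36 24 7
f 37 24 36
f 8 23 28
f 23 2 25
f 28 25 9
f 23 25 28
f 4 30 16
f 30 10 31
f 16 31 5
f 30 31 16
f 4 16 14
f 16 5 15
f 14 15 3
f 16 15 14
f 4 14 21
f 14 3 20
f 21 20 7
f 14 20 21
f 4 21 26
f 21 7 27
f 26 27 9
f 21 27 26
f 4 26 30
f 26 9 33
f 30 33 10
f 26 33 30
f 5 31 19
f 31 10 32
f 19 32 6
f 31 32 19
f 3 15 39
f 15 5 40
f 39 40 12
f 15 40 39
f 7 20 36
f 20 3 35
f 36 35 11
f 20 35 36
f 9 27 28
f 27 7 24
f 28 24 8
f 27 24 28
f 10 33 29
f 33 9 25
f 29 25 2
f 33 25 29
f 44 43 47
f 44 47 45
f 45 47 48
f 45 48 46
f 47 43 49
f 47 49 48
f 48 49 50
f 48 50 46
f 49 43 51
f 49 51 50
f 50 51 52
f 50 52 46
f 51 43 53
f 51 53 52
f 52 53 54
f 52 54 46
f 53 43 55
f 53 55 54
f 54 55 56
f 54 56 46
f 55 43 57
f 55 57 56
f 56 57 58
f 56 58 46
f 57 43 59
f 57 59 58
f 58 59 60
f 58 60 46
f 59 43 61
f 59 61 60
f 60 61 62
f 60 62 46
f 61 43 63
f 61 63 62
f 62 63 64
f 62 64 46
f 63 43 65
f 63 65 64
f 64 65 66
f 64 66 46
f 65 43 67
f 65 67 66
f 66 67 68
f 66 68 46
f 67 43 69
f 67 69 68
f 68 69 70
f 68 70 46
f 69 43 71
f 69 71 70
f 70 71 72
f 70 72 46
f 71 43 73
f 71 73 72
f 72 73 74
f 72 74 46
f 73 43 75
f 73 75 74
f 74 75 76
f 74 76 46
f 75 43 44
f 75 44 76
f 76 44 45
f 76 45 46
f 78 80 77
f 81 78 77
f 77 80 79
f 79 81 77
f 78 84 80
f 82 78 81
f 82 84 78
f 80 84 79
f 83 81 79
f 79 84 83
f 83 82 81
f 84 82 83



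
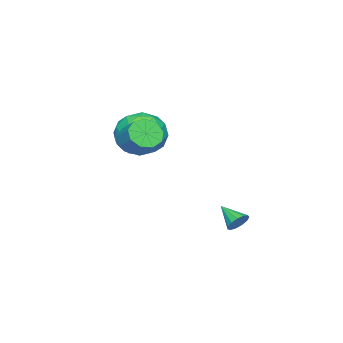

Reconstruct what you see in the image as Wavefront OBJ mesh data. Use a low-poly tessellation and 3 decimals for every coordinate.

v 2.359 -0.809 1.502
v 2.895 -1.297 1.762
v 3.357 -0.399 2.498
v 2.821 0.089 2.238
v 3.074 -1.042 1.337
v 3.536 -0.144 2.073
v 2.919 -0.678 0.99
v 3.381 0.221 1.726
v 2.502 -0.375 0.882
v 2.964 0.523 1.618
v 2.018 -0.275 1.064
v 2.48 0.623 1.801
v 1.693 -0.426 1.451
v 2.155 0.473 2.187
v 1.68 -0.755 1.862
v 2.142 0.143 2.598
v 1.985 -1.11 2.104
v 2.447 -0.212 2.84
v 2.465 -1.324 2.064
v 2.927 -0.426 2.801
v 0.687 -0.53 0.638
v 1.52 -0.593 1.512
v 0.28 -2.427 0.888
v 1.113 -2.49 1.762
v 0.095 -1.863 1.942
v 0.346 -0.691 1.787
v 1.454 -2.329 0.613
v 1.705 -1.157 0.458
v 1.994 -1.705 1.497
v 1.154 -1.417 2.318
v 0.646 -1.603 0.082
v -0.194 -1.315 0.903
v 1.139 -0.395 1.053
v 0.661 -2.625 1.347
v 0.062 -2.257 1.452
v 0.552 -2.294 1.966
v 0.449 -0.452 1.215
v 0.939 -0.489 1.728
v 0.102 -1.236 1.981
v 0.861 -2.531 0.672
v 1.351 -2.568 1.185
v 1.248 -0.726 0.434
v 1.738 -0.763 0.948
v 1.698 -1.784 0.419
v 1.907 -1.086 1.558
v 1.668 -2.201 1.705
v 1.868 -2.107 1.029
v 2.016 -1.417 0.939
v 1.414 -0.916 2.04
v 1.175 -2.032 2.187
v 0.576 -1.663 2.293
v 0.724 -0.974 2.202
v 1.692 -1.57 2.031
v 0.625 -0.988 0.213
v 0.386 -2.104 0.36
v 1.076 -2.046 0.198
v 1.224 -1.357 0.107
v 0.132 -0.819 0.695
v -0.107 -1.934 0.842
v -0.216 -1.603 1.461
v -0.068 -0.913 1.371
v 0.108 -1.45 0.369
v 1.833 3.824 -2.15
v 2.334 3.828 -1.948
v 1.607 2.856 -1.57
v 2.161 3.985 -1.752
v 1.885 4.091 -1.684
v 1.592 4.112 -1.763
v 1.375 4.042 -1.965
v 1.304 3.902 -2.226
v 1.401 3.737 -2.462
v 1.635 3.6 -2.6
v 1.932 3.534 -2.595
v 2.198 3.559 -2.448
v 2.347 3.669 -2.207
f 2 1 5
f 2 5 3
f 3 5 6
f 3 6 4
f 5 1 7
f 5 7 6
f 6 7 8
f 6 8 4
f 7 1 9
f 7 9 8
f 8 9 10
f 8 10 4
f 9 1 11
f 9 11 10
f 10 11 12
f 10 12 4
f 11 1 13
f 11 13 12
f 12 13 14
f 12 14 4
f 13 1 15
f 13 15 14
f 14 15 16
f 14 16 4
f 15 1 17
f 15 17 16
f 16 17 18
f 16 18 4
f 17 1 19
f 17 19 18
f 18 19 20
f 18 20 4
f 19 1 2
f 19 2 20
f 20 2 3
f 20 3 4
f 21 58 37
f 58 32 61
f 37 61 26
f 58 61 37
f 21 37 33
f 37 26 38
f 33 38 22
f 37 38 33
f 21 33 42
f 33 22 43
f 42 43 28
f 33 43 42
f 21 42 54
f 42 28 57
f 54 57 31
f 42 57 54
f 21 54 58
f 54 31 62
f 58 62 32
f 54 62 58
f 22 38 49
f 38 26 52
f 49 52 30
f 38 52 49
f 26 61 39
f 61 32 60
f 39 60 25
f 61 60 39
f 32 62 59
f 62 31 55
f 59 55 23
f 62 55 59
f 31 57 56
f 57 28 44
f 56 44 27
f 57 44 56
f 28 43 48
f 43 22 45
f 48 45 29
f 43 45 48
f 24 50 36
f 50 30 51
f 36 51 25
f 50 51 36
f 24 36 34
f 36 25 35
f 34 35 23
f 36 35 34
f 24 34 41
f 34 23 40
f 41 40 27
f 34 40 41
f 24 41 46
f 41 27 47
f 46 47 29
f 41 47 46
f 24 46 50
f 46 29 53
f 50 53 30
f 46 53 50
f 25 51 39
f 51 30 52
f 39 52 26
f 51 52 39
f 23 35 59
f 35 25 60
f 59 60 32
f 35 60 59
f 27 40 56
f 40 23 55
f 56 55 31
f 40 55 56
f 29 47 48
f 47 27 44
f 48 44 28
f 47 44 48
f 30 53 49
f 53 29 45
f 49 45 22
f 53 45 49
f 64 63 66
f 64 66 65
f 66 63 67
f 66 67 65
f 67 63 68
f 67 68 65
f 68 63 69
f 68 69 65
f 69 63 70
f 69 70 65
f 70 63 71
f 70 71 65
f 71 63 72
f 71 72 65
f 72 63 73
f 72 73 65
f 73 63 74
f 73 74 65
f 74 63 75
f 74 75 65
f 75 63 64
f 75 64 65



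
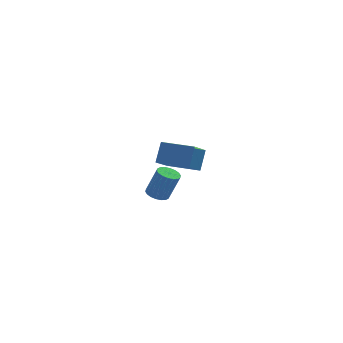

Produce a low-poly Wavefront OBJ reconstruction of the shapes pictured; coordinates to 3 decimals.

v -0.981 2.817 2.105
v -0.616 3.424 3.122
v -0.27 3.793 1.267
v 0.095 4.4 2.284
v 0.445 1.84 2.176
v 0.81 2.447 3.193
v 1.156 2.816 1.338
v 1.521 3.423 2.355
v -1.8 -2.6 3.178
v -1.345 -2.862 2.985
v -0.844 -2.982 4.329
v -1.3 -2.72 4.522
v -1.277 -2.622 2.981
v -0.776 -2.743 4.325
v -1.312 -2.378 3.016
v -0.812 -2.498 4.361
v -1.445 -2.178 3.083
v -0.944 -2.298 4.428
v -1.647 -2.061 3.169
v -1.147 -2.182 4.514
v -1.88 -2.051 3.257
v -1.38 -2.172 4.601
v -2.098 -2.15 3.329
v -1.597 -2.27 4.673
v -2.256 -2.338 3.371
v -1.755 -2.458 4.715
v -2.324 -2.577 3.375
v -1.823 -2.698 4.719
v -2.288 -2.822 3.339
v -1.788 -2.942 4.684
v -2.156 -3.022 3.272
v -1.655 -3.142 4.617
v -1.953 -3.138 3.186
v -1.453 -3.259 4.531
v -1.72 -3.148 3.099
v -1.22 -3.269 4.443
v -1.503 -3.05 3.027
v -1.002 -3.17 4.371
f 2 4 1
f 5 2 1
f 1 4 3
f 3 5 1
f 2 8 4
f 6 2 5
f 6 8 2
f 4 8 3
f 7 5 3
f 3 8 7
f 7 6 5
f 8 6 7
f 10 9 13
f 10 13 11
f 11 13 14
f 11 14 12
f 13 9 15
f 13 15 14
f 14 15 16
f 14 16 12
f 15 9 17
f 15 17 16
f 16 17 18
f 16 18 12
f 17 9 19
f 17 19 18
f 18 19 20
f 18 20 12
f 19 9 21
f 19 21 20
f 20 21 22
f 20 22 12
f 21 9 23
f 21 23 22
f 22 23 24
f 22 24 12
f 23 9 25
f 23 25 24
f 24 25 26
f 24 26 12
f 25 9 27
f 25 27 26
f 26 27 28
f 26 28 12
f 27 9 29
f 27 29 28
f 28 29 30
f 28 30 12
f 29 9 31
f 29 31 30
f 30 31 32
f 30 32 12
f 31 9 33
f 31 33 32
f 32 33 34
f 32 34 12
f 33 9 35
f 33 35 34
f 34 35 36
f 34 36 12
f 35 9 37
f 35 37 36
f 36 37 38
f 36 38 12
f 37 9 10
f 37 10 38
f 38 10 11
f 38 11 12



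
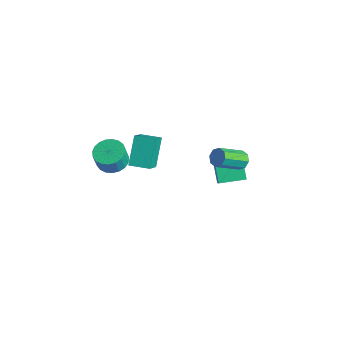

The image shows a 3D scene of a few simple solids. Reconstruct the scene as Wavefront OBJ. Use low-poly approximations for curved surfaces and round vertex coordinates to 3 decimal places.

v 1.204 -2.936 1.755
v 2.091 -3.152 1.638
v 2.162 -3.44 2.707
v 1.276 -3.224 2.825
v 2.111 -2.782 1.736
v 2.183 -3.071 2.806
v 1.975 -2.44 1.838
v 2.046 -2.729 2.907
v 1.705 -2.183 1.925
v 1.777 -2.472 2.995
v 1.349 -2.056 1.983
v 1.42 -2.345 3.053
v 0.968 -2.081 2.002
v 1.039 -2.37 3.071
v 0.627 -2.254 1.978
v 0.699 -2.543 3.047
v 0.387 -2.545 1.915
v 0.458 -2.834 2.985
v 0.288 -2.903 1.825
v 0.359 -3.192 2.894
v 0.347 -3.267 1.723
v 0.418 -3.556 2.792
v 0.554 -3.574 1.626
v 0.626 -3.863 2.696
v 0.874 -3.77 1.552
v 0.946 -4.059 2.621
v 1.251 -3.822 1.513
v 1.323 -4.111 2.582
v 1.62 -3.72 1.516
v 1.691 -4.009 2.585
v 1.917 -3.483 1.56
v 1.988 -3.772 2.629
v 1.805 -2.316 1.387
v 0.992 -1.279 2.784
v 1.049 -1.319 0.207
v 0.237 -0.282 1.604
v 2.763 -1.578 1.396
v 1.951 -0.541 2.793
v 2.008 -0.581 0.216
v 1.195 0.456 1.613
v 2.586 3.386 -3.622
v 3.663 2.596 -2.12
v 1.56 3.877 -2.628
v 2.637 3.086 -1.126
v 3.383 4.754 -3.474
v 4.46 3.963 -1.972
v 2.357 5.244 -2.48
v 3.434 4.454 -0.978
v 3.867 4.005 -0.635
v 4.419 4.118 -0.375
v 4.204 2.569 0.756
v 3.653 2.455 0.495
v 4.063 4.334 -0.148
v 3.848 2.785 0.983
v 3.592 4.357 -0.206
v 3.377 2.807 0.925
v 3.283 4.173 -0.516
v 3.068 2.624 0.615
v 3.316 3.891 -0.896
v 3.101 2.342 0.235
v 3.672 3.675 -1.123
v 3.457 2.126 0.008
v 4.143 3.653 -1.065
v 3.928 2.103 0.066
v 4.452 3.836 -0.755
v 4.237 2.287 0.376
f 2 1 5
f 2 5 3
f 3 5 6
f 3 6 4
f 5 1 7
f 5 7 6
f 6 7 8
f 6 8 4
f 7 1 9
f 7 9 8
f 8 9 10
f 8 10 4
f 9 1 11
f 9 11 10
f 10 11 12
f 10 12 4
f 11 1 13
f 11 13 12
f 12 13 14
f 12 14 4
f 13 1 15
f 13 15 14
f 14 15 16
f 14 16 4
f 15 1 17
f 15 17 16
f 16 17 18
f 16 18 4
f 17 1 19
f 17 19 18
f 18 19 20
f 18 20 4
f 19 1 21
f 19 21 20
f 20 21 22
f 20 22 4
f 21 1 23
f 21 23 22
f 22 23 24
f 22 24 4
f 23 1 25
f 23 25 24
f 24 25 26
f 24 26 4
f 25 1 27
f 25 27 26
f 26 27 28
f 26 28 4
f 27 1 29
f 27 29 28
f 28 29 30
f 28 30 4
f 29 1 31
f 29 31 30
f 30 31 32
f 30 32 4
f 31 1 2
f 31 2 32
f 32 2 3
f 32 3 4
f 34 36 33
f 37 34 33
f 33 36 35
f 35 37 33
f 34 40 36
f 38 34 37
f 38 40 34
f 36 40 35
f 39 37 35
f 35 40 39
f 39 38 37
f 40 38 39
f 42 44 41
f 45 42 41
f 41 44 43
f 43 45 41
f 42 48 44
f 46 42 45
f 46 48 42
f 44 48 43
f 47 45 43
f 43 48 47
f 47 46 45
f 48 46 47
f 50 49 53
f 50 53 51
f 51 53 54
f 51 54 52
f 53 49 55
f 53 55 54
f 54 55 56
f 54 56 52
f 55 49 57
f 55 57 56
f 56 57 58
f 56 58 52
f 57 49 59
f 57 59 58
f 58 59 60
f 58 60 52
f 59 49 61
f 59 61 60
f 60 61 62
f 60 62 52
f 61 49 63
f 61 63 62
f 62 63 64
f 62 64 52
f 63 49 65
f 63 65 64
f 64 65 66
f 64 66 52
f 65 49 50
f 65 50 66
f 66 50 51
f 66 51 52



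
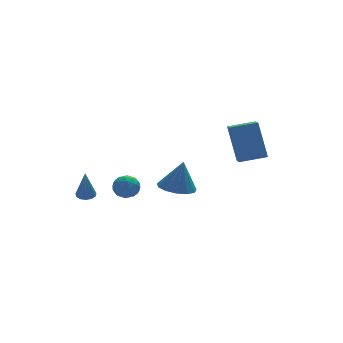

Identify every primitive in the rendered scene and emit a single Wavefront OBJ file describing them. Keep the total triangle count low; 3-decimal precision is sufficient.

v -1.213 -2.887 -0.014
v -0.564 -3.584 -0.137
v -0.847 -2.833 1.614
v -0.302 -3.117 -0.211
v -0.328 -2.577 -0.223
v -0.636 -2.135 -0.168
v -1.126 -1.932 -0.065
v -1.644 -2.032 0.054
v -2.025 -2.403 0.152
v -2.148 -2.928 0.197
v -1.974 -3.44 0.175
v -1.559 -3.776 0.092
v -1.033 -3.83 -0.024
v 2.343 -1.9 0.602
v 2.152 -1.074 2.6
v 2.579 -1.041 0.27
v 2.388 -0.216 2.267
v 3.732 -2.184 0.853
v 3.541 -1.359 2.85
v 3.968 -1.326 0.52
v 3.777 -0.5 2.518
v -2.505 0.267 -0.616
v -2.204 -0.006 -1.23
v -3.456 -0.434 -0.77
v -3.155 -0.707 -1.384
v -2.86 -0.864 -0.728
v -2.273 -0.431 -0.633
v -3.387 -0.009 -1.367
v -2.8 0.424 -1.272
v -2.749 -0.176 -1.694
v -2.424 -0.705 -1.299
v -3.236 0.265 -0.701
v -2.911 -0.264 -0.306
v -2.271 0.192 -0.909
v -3.389 -0.632 -1.091
v -3.216 -0.724 -0.705
v -3.039 -0.885 -1.066
v -2.312 -0.058 -0.558
v -2.135 -0.219 -0.919
v -2.52 -0.723 -0.624
v -3.525 -0.221 -1.081
v -3.348 -0.382 -1.442
v -2.621 0.445 -0.934
v -2.444 0.284 -1.295
v -3.14 0.283 -1.376
v -2.415 -0.069 -1.543
v -2.974 -0.481 -1.634
v -3.11 -0.07 -1.624
v -2.765 0.184 -1.568
v -2.223 -0.38 -1.311
v -2.782 -0.791 -1.401
v -2.609 -0.884 -1.016
v -2.264 -0.63 -0.96
v -2.544 -0.48 -1.584
v -2.878 0.351 -0.599
v -3.437 -0.06 -0.689
v -3.396 0.19 -1.04
v -3.051 0.444 -0.984
v -2.686 0.041 -0.366
v -3.245 -0.371 -0.457
v -2.895 -0.624 -0.432
v -2.55 -0.37 -0.376
v -3.116 0.04 -0.416
v -3.723 3.596 -3.287
v -3.325 3.25 -3.332
v -3.857 3.224 -1.573
v -3.201 3.513 -3.265
v -3.242 3.803 -3.205
v -3.437 4.027 -3.172
v -3.722 4.114 -3.175
v -4.008 4.037 -3.214
v -4.204 3.821 -3.276
v -4.247 3.533 -3.342
v -4.124 3.265 -3.391
v -3.874 3.102 -3.407
v -3.576 3.097 -3.385
f 2 1 4
f 2 4 3
f 4 1 5
f 4 5 3
f 5 1 6
f 5 6 3
f 6 1 7
f 6 7 3
f 7 1 8
f 7 8 3
f 8 1 9
f 8 9 3
f 9 1 10
f 9 10 3
f 10 1 11
f 10 11 3
f 11 1 12
f 11 12 3
f 12 1 13
f 12 13 3
f 13 1 2
f 13 2 3
f 15 17 14
f 18 15 14
f 14 17 16
f 16 18 14
f 15 21 17
f 19 15 18
f 19 21 15
f 17 21 16
f 20 18 16
f 16 21 20
f 20 19 18
f 21 19 20
f 22 59 38
f 59 33 62
f 38 62 27
f 59 62 38
f 22 38 34
f 38 27 39
f 34 39 23
f 38 39 34
f 22 34 43
f 34 23 44
f 43 44 29
f 34 44 43
f 22 43 55
f 43 29 58
f 55 58 32
f 43 58 55
f 22 55 59
f 55 32 63
f 59 63 33
f 55 63 59
f 23 39 50
f 39 27 53
f 50 53 31
f 39 53 50
f 27 62 40
f 62 33 61
f 40 61 26
f 62 61 40
f 33 63 60
f 63 32 56
f 60 56 24
f 63 56 60
f 32 58 57
f 58 29 45
f 57 45 28
f 58 45 57
f 29 44 49
f 44 23 46
f 49 46 30
f 44 46 49
f 25 51 37
f 51 31 52
f 37 52 26
f 51 52 37
f 25 37 35
f 37 26 36
f 35 36 24
f 37 36 35
f 25 35 42
f 35 24 41
f 42 41 28
f 35 41 42
f 25 42 47
f 42 28 48
f 47 48 30
f 42 48 47
f 25 47 51
f 47 30 54
f 51 54 31
f 47 54 51
f 26 52 40
f 52 31 53
f 40 53 27
f 52 53 40
f 24 36 60
f 36 26 61
f 60 61 33
f 36 61 60
f 28 41 57
f 41 24 56
f 57 56 32
f 41 56 57
f 30 48 49
f 48 28 45
f 49 45 29
f 48 45 49
f 31 54 50
f 54 30 46
f 50 46 23
f 54 46 50
f 65 64 67
f 65 67 66
f 67 64 68
f 67 68 66
f 68 64 69
f 68 69 66
f 69 64 70
f 69 70 66
f 70 64 71
f 70 71 66
f 71 64 72
f 71 72 66
f 72 64 73
f 72 73 66
f 73 64 74
f 73 74 66
f 74 64 75
f 74 75 66
f 75 64 76
f 75 76 66
f 76 64 65
f 76 65 66



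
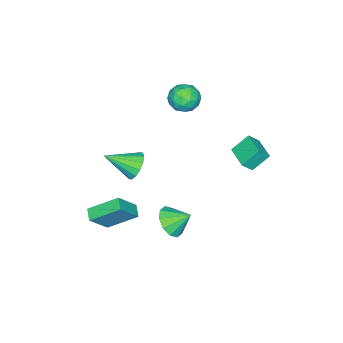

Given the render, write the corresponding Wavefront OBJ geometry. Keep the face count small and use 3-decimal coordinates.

v -3.652 -2.111 2.15
v -2.735 -1.642 2.295
v -3.345 -3.118 3.465
v -2.428 -2.649 3.61
v -3.312 -2.133 3.799
v -3.502 -1.511 2.987
v -2.578 -3.249 2.773
v -2.768 -2.627 1.961
v -2.071 -2.345 2.68
v -2.524 -1.655 3.315
v -3.556 -3.105 2.445
v -4.009 -2.415 3.08
v -3.221 -1.788 2.107
v -2.859 -2.972 3.653
v -3.379 -2.669 3.764
v -2.84 -2.393 3.849
v -3.671 -1.711 2.514
v -3.132 -1.435 2.599
v -3.471 -1.724 3.483
v -2.948 -3.325 3.161
v -2.409 -3.049 3.246
v -3.24 -2.367 1.911
v -2.701 -2.091 1.996
v -2.609 -3.036 2.277
v -2.291 -1.925 2.419
v -2.11 -2.517 3.192
v -2.199 -2.87 2.7
v -2.311 -2.505 2.222
v -2.558 -1.52 2.792
v -2.377 -2.112 3.565
v -2.897 -1.809 3.676
v -3.008 -1.443 3.198
v -2.167 -1.933 3.018
v -3.703 -2.648 2.195
v -3.522 -3.24 2.968
v -3.072 -3.317 2.562
v -3.183 -2.951 2.084
v -3.97 -2.243 2.568
v -3.789 -2.835 3.341
v -3.769 -2.255 3.538
v -3.881 -1.89 3.06
v -3.913 -2.827 2.742
v -3.659 1.232 -1.027
v -3.094 0.857 -0.319
v -4.491 1.858 -0.033
v -3.926 1.484 0.675
v -2.734 2.536 -1.075
v -2.169 2.162 -0.367
v -3.566 3.163 -0.081
v -3.001 2.788 0.627
v 3.919 -2.966 -4.089
v 3.343 -3.517 -3.794
v 3.044 -1.416 -2.901
v 2.468 -1.967 -2.606
v 5.032 -3.393 -2.714
v 4.456 -3.944 -2.419
v 4.157 -1.843 -1.526
v 3.581 -2.394 -1.231
v 2.702 0.59 -2.524
v 3.166 1.319 -3.171
v 2.278 1.63 -1.656
v 2.537 1.232 -3.376
v 1.97 0.901 -3.255
v 1.684 0.45 -2.855
v 1.786 0.053 -2.328
v 2.238 -0.14 -1.876
v 2.868 -0.053 -1.672
v 3.434 0.279 -1.793
v 3.721 0.729 -2.193
v 3.619 1.127 -2.72
v 0.847 -3.101 -0.847
v 1.412 -2.412 -0.414
v 1.913 -4.599 0.147
v 1.017 -2.481 -0.094
v 0.577 -2.715 0.024
v 0.21 -3.053 -0.091
v 0.013 -3.404 -0.408
v 0.039 -3.673 -0.843
v 0.282 -3.79 -1.279
v 0.677 -3.721 -1.599
v 1.117 -3.487 -1.718
v 1.484 -3.149 -1.603
v 1.681 -2.798 -1.285
v 1.655 -2.529 -0.85
f 1 38 17
f 38 12 41
f 17 41 6
f 38 41 17
f 1 17 13
f 17 6 18
f 13 18 2
f 17 18 13
f 1 13 22
f 13 2 23
f 22 23 8
f 13 23 22
f 1 22 34
f 22 8 37
f 34 37 11
f 22 37 34
f 1 34 38
f 34 11 42
f 38 42 12
f 34 42 38
f 2 18 29
f 18 6 32
f 29 32 10
f 18 32 29
f 6 41 19
f 41 12 40
f 19 40 5
f 41 40 19
f 12 42 39
f 42 11 35
f 39 35 3
f 42 35 39
f 11 37 36
f 37 8 24
f 36 24 7
f 37 24 36
f 8 23 28
f 23 2 25
f 28 25 9
f 23 25 28
f 4 30 16
f 30 10 31
f 16 31 5
f 30 31 16
f 4 16 14
f 16 5 15
f 14 15 3
f 16 15 14
f 4 14 21
f 14 3 20
f 21 20 7
f 14 20 21
f 4 21 26
f 21 7 27
f 26 27 9
f 21 27 26
f 4 26 30
f 26 9 33
f 30 33 10
f 26 33 30
f 5 31 19
f 31 10 32
f 19 32 6
f 31 32 19
f 3 15 39
f 15 5 40
f 39 40 12
f 15 40 39
f 7 20 36
f 20 3 35
f 36 35 11
f 20 35 36
f 9 27 28
f 27 7 24
f 28 24 8
f 27 24 28
f 10 33 29
f 33 9 25
f 29 25 2
f 33 25 29
f 44 46 43
f 47 44 43
f 43 46 45
f 45 47 43
f 44 50 46
f 48 44 47
f 48 50 44
f 46 50 45
f 49 47 45
f 45 50 49
f 49 48 47
f 50 48 49
f 52 54 51
f 55 52 51
f 51 54 53
f 53 55 51
f 52 58 54
f 56 52 55
f 56 58 52
f 54 58 53
f 57 55 53
f 53 58 57
f 57 56 55
f 58 56 57
f 60 59 62
f 60 62 61
f 62 59 63
f 62 63 61
f 63 59 64
f 63 64 61
f 64 59 65
f 64 65 61
f 65 59 66
f 65 66 61
f 66 59 67
f 66 67 61
f 67 59 68
f 67 68 61
f 68 59 69
f 68 69 61
f 69 59 70
f 69 70 61
f 70 59 60
f 70 60 61
f 72 71 74
f 72 74 73
f 74 71 75
f 74 75 73
f 75 71 76
f 75 76 73
f 76 71 77
f 76 77 73
f 77 71 78
f 77 78 73
f 78 71 79
f 78 79 73
f 79 71 80
f 79 80 73
f 80 71 81
f 80 81 73
f 81 71 82
f 81 82 73
f 82 71 83
f 82 83 73
f 83 71 84
f 83 84 73
f 84 71 72
f 84 72 73



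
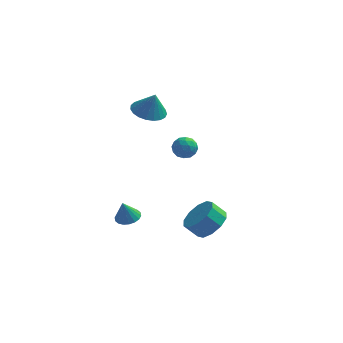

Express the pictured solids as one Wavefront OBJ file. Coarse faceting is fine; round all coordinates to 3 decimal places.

v -0.537 -1.494 1.96
v -0.272 -1.919 2.409
v -1.388 -2.161 1.831
v -1.123 -2.586 2.28
v -1.356 -1.988 2.48
v -0.831 -1.575 2.56
v -0.829 -2.505 1.68
v -0.304 -2.092 1.76
v -0.453 -2.544 2.236
v -0.778 -2.224 2.731
v -0.882 -1.856 1.509
v -1.207 -1.536 2.004
v -0.33 -1.648 2.196
v -1.33 -2.432 2.044
v -1.467 -2.08 2.162
v -1.311 -2.33 2.426
v -0.658 -1.446 2.285
v -0.502 -1.696 2.549
v -1.14 -1.736 2.59
v -1.158 -2.384 1.691
v -1.002 -2.634 1.955
v -0.349 -1.75 1.814
v -0.193 -2 2.078
v -0.52 -2.344 1.65
v -0.28 -2.265 2.358
v -0.78 -2.657 2.282
v -0.608 -2.609 1.93
v -0.299 -2.367 1.977
v -0.472 -2.077 2.649
v -0.972 -2.469 2.573
v -1.109 -2.117 2.691
v -0.8 -1.875 2.738
v -0.578 -2.444 2.547
v -0.688 -1.611 1.667
v -1.188 -2.003 1.591
v -0.86 -2.205 1.502
v -0.551 -1.963 1.549
v -0.88 -1.423 1.958
v -1.38 -1.815 1.882
v -1.361 -1.713 2.263
v -1.052 -1.471 2.31
v -1.082 -1.636 1.693
v -3.303 3.14 1.202
v -2.493 3.633 1
v -2.937 3.06 2.478
v -2.751 3.93 1.092
v -3.104 4.089 1.204
v -3.492 4.085 1.315
v -3.847 3.917 1.407
v -4.108 3.615 1.463
v -4.23 3.23 1.474
v -4.192 2.83 1.438
v -4 2.484 1.361
v -3.688 2.251 1.257
v -3.309 2.172 1.143
v -2.929 2.26 1.039
v -2.614 2.5 0.964
v -2.419 2.851 0.929
v -2.376 3.252 0.942
v -3.407 -3.62 -2.028
v -2.76 -3.622 -1.894
v -3.633 -3.78 -0.932
v -2.832 -3.338 -1.868
v -3.017 -3.11 -1.873
v -3.28 -2.984 -1.909
v -3.568 -2.983 -1.968
v -3.823 -3.109 -2.04
v -3.996 -3.336 -2.108
v -4.053 -3.619 -2.161
v -3.981 -3.903 -2.188
v -3.796 -4.13 -2.183
v -3.533 -4.257 -2.147
v -3.246 -4.258 -2.087
v -2.99 -4.132 -2.016
v -2.817 -3.905 -1.947
v 0.517 -1.966 -3.496
v 1.031 -2.704 -3.036
v 0.337 -2.731 -2.303
v -0.177 -1.994 -2.764
v 1.241 -2.158 -2.818
v 0.546 -2.185 -2.085
v 1.173 -1.539 -2.859
v 0.479 -1.566 -2.126
v 0.856 -1.083 -3.143
v 0.161 -1.11 -2.41
v 0.409 -0.965 -3.562
v -0.286 -0.992 -2.83
v 0.003 -1.229 -3.957
v -0.691 -1.256 -3.224
v -0.206 -1.775 -4.175
v -0.901 -1.802 -3.442
v -0.139 -2.394 -4.134
v -0.833 -2.421 -3.401
v 0.179 -2.85 -3.85
v -0.516 -2.877 -3.117
v 0.626 -2.968 -3.43
v -0.069 -2.995 -2.698
f 1 38 17
f 38 12 41
f 17 41 6
f 38 41 17
f 1 17 13
f 17 6 18
f 13 18 2
f 17 18 13
f 1 13 22
f 13 2 23
f 22 23 8
f 13 23 22
f 1 22 34
f 22 8 37
f 34 37 11
f 22 37 34
f 1 34 38
f 34 11 42
f 38 42 12
f 34 42 38
f 2 18 29
f 18 6 32
f 29 32 10
f 18 32 29
f 6 41 19
f 41 12 40
f 19 40 5
f 41 40 19
f 12 42 39
f 42 11 35
f 39 35 3
f 42 35 39
f 11 37 36
f 37 8 24
f 36 24 7
f 37 24 36
f 8 23 28
f 23 2 25
f 28 25 9
f 23 25 28
f 4 30 16
f 30 10 31
f 16 31 5
f 30 31 16
f 4 16 14
f 16 5 15
f 14 15 3
f 16 15 14
f 4 14 21
f 14 3 20
f 21 20 7
f 14 20 21
f 4 21 26
f 21 7 27
f 26 27 9
f 21 27 26
f 4 26 30
f 26 9 33
f 30 33 10
f 26 33 30
f 5 31 19
f 31 10 32
f 19 32 6
f 31 32 19
f 3 15 39
f 15 5 40
f 39 40 12
f 15 40 39
f 7 20 36
f 20 3 35
f 36 35 11
f 20 35 36
f 9 27 28
f 27 7 24
f 28 24 8
f 27 24 28
f 10 33 29
f 33 9 25
f 29 25 2
f 33 25 29
f 44 43 46
f 44 46 45
f 46 43 47
f 46 47 45
f 47 43 48
f 47 48 45
f 48 43 49
f 48 49 45
f 49 43 50
f 49 50 45
f 50 43 51
f 50 51 45
f 51 43 52
f 51 52 45
f 52 43 53
f 52 53 45
f 53 43 54
f 53 54 45
f 54 43 55
f 54 55 45
f 55 43 56
f 55 56 45
f 56 43 57
f 56 57 45
f 57 43 58
f 57 58 45
f 58 43 59
f 58 59 45
f 59 43 44
f 59 44 45
f 61 60 63
f 61 63 62
f 63 60 64
f 63 64 62
f 64 60 65
f 64 65 62
f 65 60 66
f 65 66 62
f 66 60 67
f 66 67 62
f 67 60 68
f 67 68 62
f 68 60 69
f 68 69 62
f 69 60 70
f 69 70 62
f 70 60 71
f 70 71 62
f 71 60 72
f 71 72 62
f 72 60 73
f 72 73 62
f 73 60 74
f 73 74 62
f 74 60 75
f 74 75 62
f 75 60 61
f 75 61 62
f 77 76 80
f 77 80 78
f 78 80 81
f 78 81 79
f 80 76 82
f 80 82 81
f 81 82 83
f 81 83 79
f 82 76 84
f 82 84 83
f 83 84 85
f 83 85 79
f 84 76 86
f 84 86 85
f 85 86 87
f 85 87 79
f 86 76 88
f 86 88 87
f 87 88 89
f 87 89 79
f 88 76 90
f 88 90 89
f 89 90 91
f 89 91 79
f 90 76 92
f 90 92 91
f 91 92 93
f 91 93 79
f 92 76 94
f 92 94 93
f 93 94 95
f 93 95 79
f 94 76 96
f 94 96 95
f 95 96 97
f 95 97 79
f 96 76 77
f 96 77 97
f 97 77 78
f 97 78 79



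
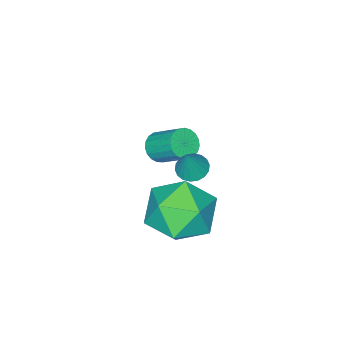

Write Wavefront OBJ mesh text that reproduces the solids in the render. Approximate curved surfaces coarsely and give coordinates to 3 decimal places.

v 0.338 1.165 -0.979
v 0.719 1.452 -1.185
v 0.782 1.335 0.079
v 0.555 1.609 -1.142
v 0.347 1.677 -1.066
v 0.138 1.644 -0.972
v -0.032 1.517 -0.881
v -0.128 1.319 -0.808
v -0.132 1.091 -0.77
v -0.043 0.877 -0.773
v 0.122 0.721 -0.816
v 0.329 0.652 -0.892
v 0.538 0.685 -0.986
v 0.708 0.813 -1.077
v 0.804 1.01 -1.15
v 0.808 1.238 -1.188
v -0.905 1.039 -3.591
v 0.232 1.38 -3.165
v -0.052 -0.48 -4.655
v 1.085 -0.139 -4.229
v 0.241 -0.643 -3.439
v -0.286 0.296 -2.781
v 0.466 0.604 -5.039
v -0.061 1.543 -4.381
v 1.08 1.111 -4.06
v 0.941 0.34 -3.071
v -0.761 0.56 -4.749
v -0.9 -0.211 -3.76
v -1.207 -1.706 -3.132
v -0.855 -1.975 -2.773
v -0.94 -0.963 -1.93
v -1.293 -0.694 -2.288
v -0.704 -1.851 -2.907
v -0.789 -0.839 -2.063
v -0.64 -1.702 -3.08
v -0.725 -0.69 -2.236
v -0.674 -1.553 -3.261
v -0.759 -0.541 -2.418
v -0.8 -1.431 -3.42
v -0.885 -0.419 -2.577
v -0.997 -1.356 -3.53
v -1.082 -0.345 -2.686
v -1.23 -1.342 -3.57
v -1.315 -0.33 -2.727
v -1.459 -1.391 -3.535
v -1.544 -0.379 -2.691
v -1.645 -1.494 -3.43
v -1.73 -0.482 -2.586
v -1.755 -1.634 -3.273
v -1.84 -0.622 -2.43
v -1.77 -1.786 -3.092
v -1.855 -0.774 -2.249
v -1.689 -1.924 -2.918
v -1.774 -0.913 -2.075
v -1.524 -2.025 -2.781
v -1.609 -1.013 -1.937
v -1.304 -2.07 -2.704
v -1.389 -1.059 -1.861
v -1.068 -2.053 -2.702
v -1.153 -1.041 -1.858
f 2 1 4
f 2 4 3
f 4 1 5
f 4 5 3
f 5 1 6
f 5 6 3
f 6 1 7
f 6 7 3
f 7 1 8
f 7 8 3
f 8 1 9
f 8 9 3
f 9 1 10
f 9 10 3
f 10 1 11
f 10 11 3
f 11 1 12
f 11 12 3
f 12 1 13
f 12 13 3
f 13 1 14
f 13 14 3
f 14 1 15
f 14 15 3
f 15 1 16
f 15 16 3
f 16 1 2
f 16 2 3
f 17 28 22
f 17 22 18
f 17 18 24
f 17 24 27
f 17 27 28
f 18 22 26
f 22 28 21
f 28 27 19
f 27 24 23
f 24 18 25
f 20 26 21
f 20 21 19
f 20 19 23
f 20 23 25
f 20 25 26
f 21 26 22
f 19 21 28
f 23 19 27
f 25 23 24
f 26 25 18
f 30 29 33
f 30 33 31
f 31 33 34
f 31 34 32
f 33 29 35
f 33 35 34
f 34 35 36
f 34 36 32
f 35 29 37
f 35 37 36
f 36 37 38
f 36 38 32
f 37 29 39
f 37 39 38
f 38 39 40
f 38 40 32
f 39 29 41
f 39 41 40
f 40 41 42
f 40 42 32
f 41 29 43
f 41 43 42
f 42 43 44
f 42 44 32
f 43 29 45
f 43 45 44
f 44 45 46
f 44 46 32
f 45 29 47
f 45 47 46
f 46 47 48
f 46 48 32
f 47 29 49
f 47 49 48
f 48 49 50
f 48 50 32
f 49 29 51
f 49 51 50
f 50 51 52
f 50 52 32
f 51 29 53
f 51 53 52
f 52 53 54
f 52 54 32
f 53 29 55
f 53 55 54
f 54 55 56
f 54 56 32
f 55 29 57
f 55 57 56
f 56 57 58
f 56 58 32
f 57 29 59
f 57 59 58
f 58 59 60
f 58 60 32
f 59 29 30
f 59 30 60
f 60 30 31
f 60 31 32

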